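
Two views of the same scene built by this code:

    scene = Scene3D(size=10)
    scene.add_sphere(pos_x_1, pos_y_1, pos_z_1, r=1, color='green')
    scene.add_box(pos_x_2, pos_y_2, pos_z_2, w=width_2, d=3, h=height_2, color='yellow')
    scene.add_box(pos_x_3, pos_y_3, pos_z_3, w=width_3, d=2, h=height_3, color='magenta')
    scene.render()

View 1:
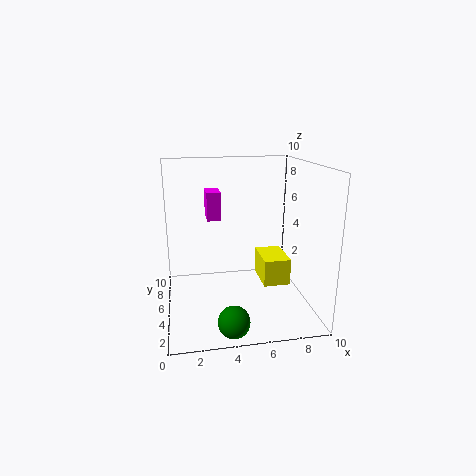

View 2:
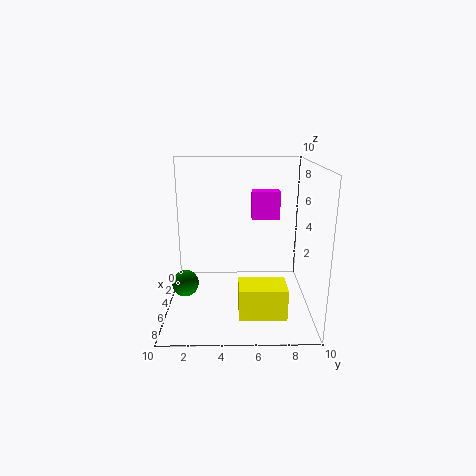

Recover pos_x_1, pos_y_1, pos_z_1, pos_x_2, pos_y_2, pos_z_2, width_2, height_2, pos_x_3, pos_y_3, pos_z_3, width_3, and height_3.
pos_x_1 = 4; pos_y_1 = 1; pos_z_1 = 1; pos_x_2 = 7; pos_y_2 = 5; pos_z_2 = 1; width_2 = 2; height_2 = 2; pos_x_3 = 3; pos_y_3 = 6; pos_z_3 = 6; width_3 = 1; height_3 = 2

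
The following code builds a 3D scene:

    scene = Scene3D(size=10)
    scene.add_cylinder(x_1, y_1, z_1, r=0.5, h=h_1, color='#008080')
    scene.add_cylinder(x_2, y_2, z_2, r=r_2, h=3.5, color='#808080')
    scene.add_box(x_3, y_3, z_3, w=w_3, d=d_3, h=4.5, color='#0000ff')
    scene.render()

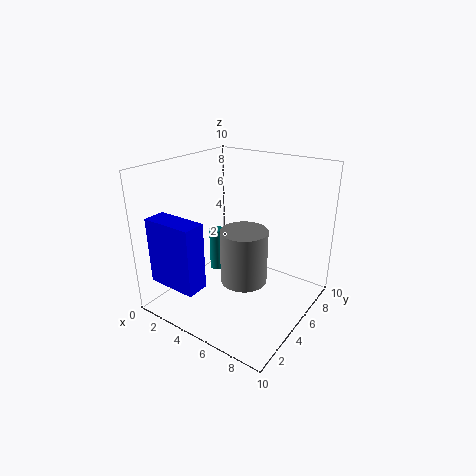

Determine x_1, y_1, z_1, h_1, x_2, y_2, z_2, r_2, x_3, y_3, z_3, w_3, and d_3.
x_1 = 3.5
y_1 = 4.5
z_1 = 2.5
h_1 = 3
x_2 = 6.5
y_2 = 3.5
z_2 = 3
r_2 = 1.5
x_3 = 1
y_3 = 0.5
z_3 = 2.5
w_3 = 3.5
d_3 = 1.5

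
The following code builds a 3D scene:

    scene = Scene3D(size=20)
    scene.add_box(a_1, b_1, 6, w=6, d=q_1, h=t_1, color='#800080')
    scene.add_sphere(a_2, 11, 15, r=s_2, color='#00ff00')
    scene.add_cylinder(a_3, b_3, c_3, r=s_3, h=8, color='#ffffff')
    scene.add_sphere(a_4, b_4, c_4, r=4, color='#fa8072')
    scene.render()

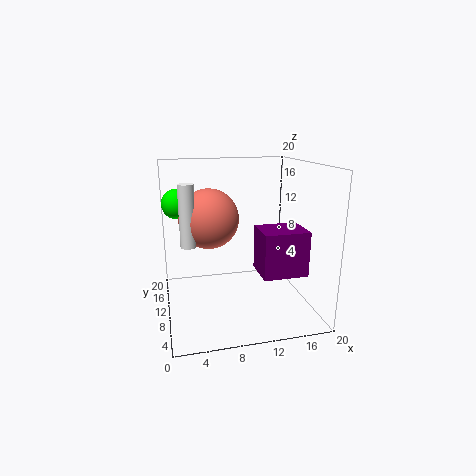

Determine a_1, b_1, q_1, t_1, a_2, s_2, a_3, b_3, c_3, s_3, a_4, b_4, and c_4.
a_1 = 12; b_1 = 4; q_1 = 5; t_1 = 6; a_2 = 2; s_2 = 2; a_3 = 3; b_3 = 8; c_3 = 10; s_3 = 1; a_4 = 6; b_4 = 10; c_4 = 13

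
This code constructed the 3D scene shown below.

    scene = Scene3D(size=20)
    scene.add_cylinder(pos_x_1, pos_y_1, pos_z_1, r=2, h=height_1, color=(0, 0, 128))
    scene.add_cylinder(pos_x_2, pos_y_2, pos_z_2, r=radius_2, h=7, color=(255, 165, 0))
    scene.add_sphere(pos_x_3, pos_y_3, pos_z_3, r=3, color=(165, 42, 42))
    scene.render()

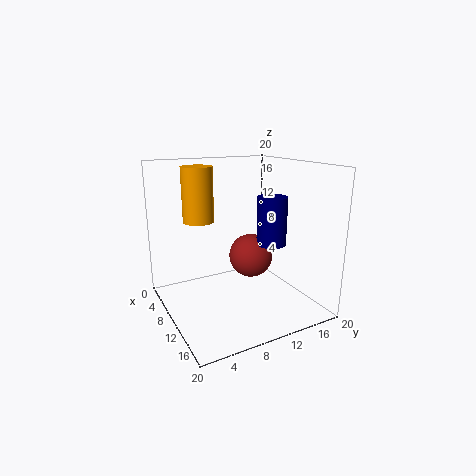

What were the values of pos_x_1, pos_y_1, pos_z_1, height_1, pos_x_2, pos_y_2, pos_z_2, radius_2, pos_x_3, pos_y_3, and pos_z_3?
pos_x_1 = 13
pos_y_1 = 13.5
pos_z_1 = 9.5
height_1 = 6.5
pos_x_2 = 9.5
pos_y_2 = 4.5
pos_z_2 = 13
radius_2 = 2
pos_x_3 = 11
pos_y_3 = 11.5
pos_z_3 = 7.5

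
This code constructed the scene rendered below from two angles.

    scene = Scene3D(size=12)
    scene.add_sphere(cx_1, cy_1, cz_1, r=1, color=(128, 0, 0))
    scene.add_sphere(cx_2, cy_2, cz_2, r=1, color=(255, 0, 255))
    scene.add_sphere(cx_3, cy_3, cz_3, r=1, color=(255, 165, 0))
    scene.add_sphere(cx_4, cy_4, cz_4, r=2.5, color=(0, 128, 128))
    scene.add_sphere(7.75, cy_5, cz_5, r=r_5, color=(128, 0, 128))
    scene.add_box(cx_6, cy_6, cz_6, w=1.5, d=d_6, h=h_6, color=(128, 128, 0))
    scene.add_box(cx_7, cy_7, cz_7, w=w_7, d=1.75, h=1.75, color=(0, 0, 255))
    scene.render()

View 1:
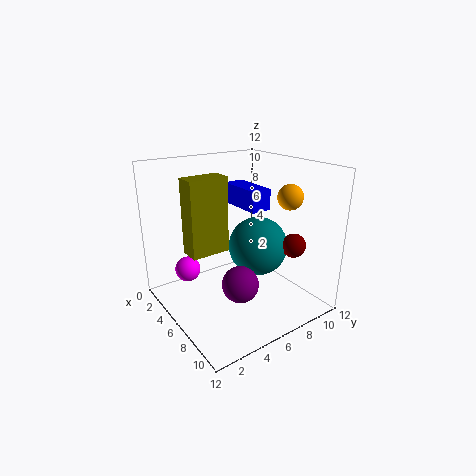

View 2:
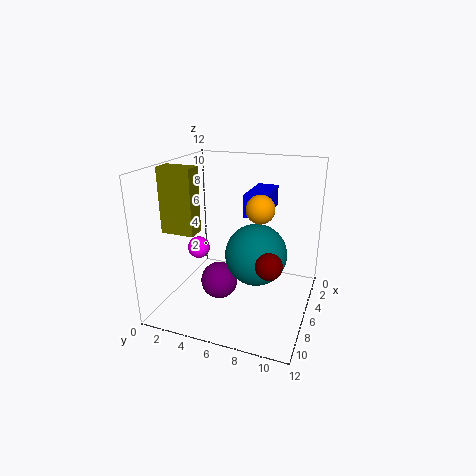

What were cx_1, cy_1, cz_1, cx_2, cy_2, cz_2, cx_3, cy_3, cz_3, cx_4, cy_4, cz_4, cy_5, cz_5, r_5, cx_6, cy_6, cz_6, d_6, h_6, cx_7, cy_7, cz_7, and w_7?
cx_1 = 9
cy_1 = 9.5
cz_1 = 5.5
cx_2 = 5
cy_2 = 1.75
cz_2 = 4
cx_3 = 9
cy_3 = 8.75
cz_3 = 9.75
cx_4 = 6.5
cy_4 = 7.75
cz_4 = 5
cy_5 = 5
cz_5 = 2.75
r_5 = 1.5
cx_6 = 7.25
cy_6 = 0.5
cz_6 = 6.75
d_6 = 2.75
h_6 = 5.25
cx_7 = 3
cy_7 = 6.75
cz_7 = 8.25
w_7 = 4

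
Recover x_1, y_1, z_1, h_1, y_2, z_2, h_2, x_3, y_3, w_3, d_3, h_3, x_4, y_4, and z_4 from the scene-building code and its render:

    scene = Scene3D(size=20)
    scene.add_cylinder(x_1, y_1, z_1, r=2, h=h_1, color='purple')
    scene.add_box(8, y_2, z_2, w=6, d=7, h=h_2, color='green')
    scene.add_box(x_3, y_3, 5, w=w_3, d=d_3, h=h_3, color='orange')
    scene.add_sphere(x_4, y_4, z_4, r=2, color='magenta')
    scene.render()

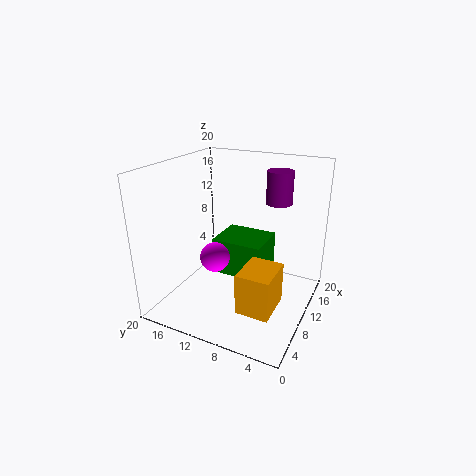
x_1 = 18
y_1 = 7
z_1 = 13
h_1 = 5
y_2 = 6
z_2 = 5
h_2 = 5
x_3 = 1
y_3 = 2
w_3 = 5
d_3 = 4
h_3 = 5
x_4 = 7
y_4 = 12
z_4 = 8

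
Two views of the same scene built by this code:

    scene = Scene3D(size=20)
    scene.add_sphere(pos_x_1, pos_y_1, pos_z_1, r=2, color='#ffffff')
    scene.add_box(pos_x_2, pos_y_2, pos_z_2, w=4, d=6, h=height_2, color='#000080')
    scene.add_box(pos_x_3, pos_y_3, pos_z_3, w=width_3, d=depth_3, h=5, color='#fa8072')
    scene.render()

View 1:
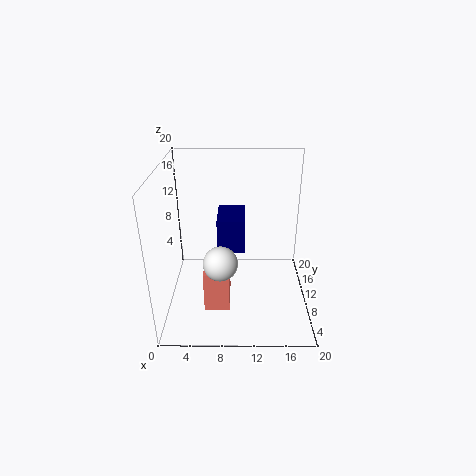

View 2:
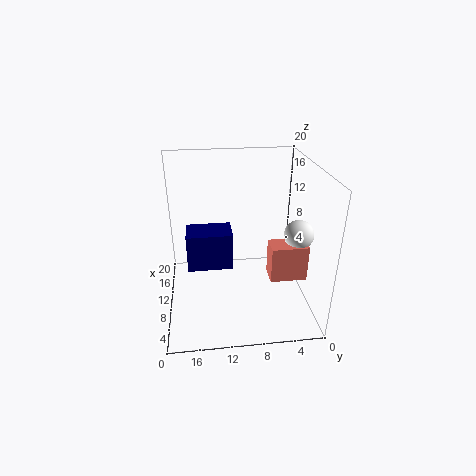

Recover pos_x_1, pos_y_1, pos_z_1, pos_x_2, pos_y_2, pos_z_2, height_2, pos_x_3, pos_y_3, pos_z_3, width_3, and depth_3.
pos_x_1 = 8; pos_y_1 = 2; pos_z_1 = 11; pos_x_2 = 7; pos_y_2 = 11; pos_z_2 = 7; height_2 = 5; pos_x_3 = 6; pos_y_3 = 1; pos_z_3 = 5; width_3 = 3; depth_3 = 5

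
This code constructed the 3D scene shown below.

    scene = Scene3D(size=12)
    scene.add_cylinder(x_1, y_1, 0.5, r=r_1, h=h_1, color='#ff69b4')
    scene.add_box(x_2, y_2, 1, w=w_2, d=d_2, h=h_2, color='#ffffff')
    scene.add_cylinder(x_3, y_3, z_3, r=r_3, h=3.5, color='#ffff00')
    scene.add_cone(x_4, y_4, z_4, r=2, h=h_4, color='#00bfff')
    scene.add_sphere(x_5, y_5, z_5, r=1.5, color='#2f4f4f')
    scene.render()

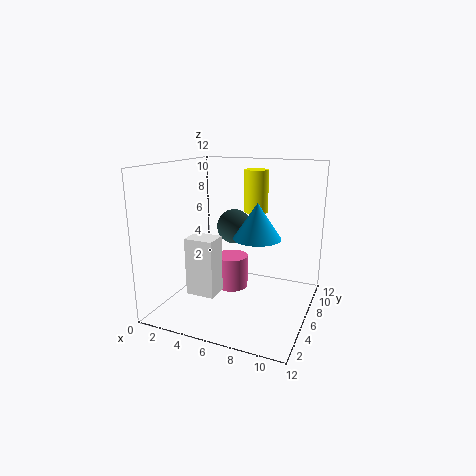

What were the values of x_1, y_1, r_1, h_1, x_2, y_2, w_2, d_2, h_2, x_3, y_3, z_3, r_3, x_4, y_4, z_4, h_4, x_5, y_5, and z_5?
x_1 = 4.5, y_1 = 8, r_1 = 1.5, h_1 = 3, x_2 = 2, y_2 = 4, w_2 = 2.5, d_2 = 2, h_2 = 5, x_3 = 7, y_3 = 7.5, z_3 = 8, r_3 = 1, x_4 = 7.5, y_4 = 6.5, z_4 = 6, h_4 = 3, x_5 = 5, y_5 = 7.5, z_5 = 6.5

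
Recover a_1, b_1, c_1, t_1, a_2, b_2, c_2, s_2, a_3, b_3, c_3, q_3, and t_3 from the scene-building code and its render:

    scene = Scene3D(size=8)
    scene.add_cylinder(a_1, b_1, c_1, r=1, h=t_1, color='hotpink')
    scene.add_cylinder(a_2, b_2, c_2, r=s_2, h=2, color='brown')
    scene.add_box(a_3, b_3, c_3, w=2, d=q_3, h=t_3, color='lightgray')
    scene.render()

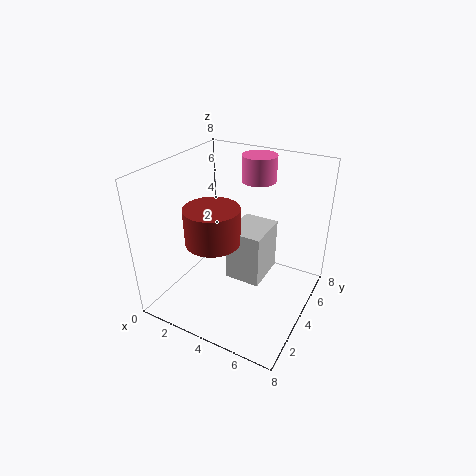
a_1 = 4, b_1 = 6.5, c_1 = 6.5, t_1 = 1.5, a_2 = 3, b_2 = 3, c_2 = 4, s_2 = 1.5, a_3 = 3.5, b_3 = 3.5, c_3 = 1.5, q_3 = 2.5, t_3 = 3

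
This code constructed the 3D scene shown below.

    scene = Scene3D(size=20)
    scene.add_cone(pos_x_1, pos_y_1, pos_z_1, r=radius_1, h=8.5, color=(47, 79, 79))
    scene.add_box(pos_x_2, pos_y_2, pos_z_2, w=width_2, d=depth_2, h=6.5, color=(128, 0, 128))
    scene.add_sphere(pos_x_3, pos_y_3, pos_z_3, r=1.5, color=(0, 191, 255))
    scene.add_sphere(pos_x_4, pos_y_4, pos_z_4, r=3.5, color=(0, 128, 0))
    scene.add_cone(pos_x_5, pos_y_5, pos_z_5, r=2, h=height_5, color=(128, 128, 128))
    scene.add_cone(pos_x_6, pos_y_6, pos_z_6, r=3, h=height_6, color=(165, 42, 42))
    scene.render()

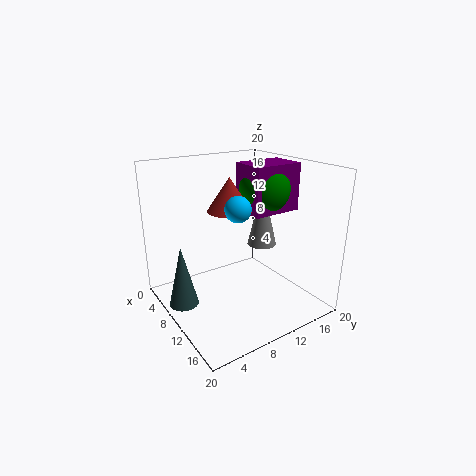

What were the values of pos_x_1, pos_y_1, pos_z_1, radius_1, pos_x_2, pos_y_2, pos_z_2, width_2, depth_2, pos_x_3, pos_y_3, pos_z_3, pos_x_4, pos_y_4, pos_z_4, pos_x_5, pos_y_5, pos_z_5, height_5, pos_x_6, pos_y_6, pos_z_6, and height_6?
pos_x_1 = 8.5; pos_y_1 = 2; pos_z_1 = 1.5; radius_1 = 2; pos_x_2 = 8; pos_y_2 = 11; pos_z_2 = 13.5; width_2 = 5; depth_2 = 7; pos_x_3 = 16; pos_y_3 = 6; pos_z_3 = 16.5; pos_x_4 = 10.5; pos_y_4 = 14; pos_z_4 = 16.5; pos_x_5 = 11.5; pos_y_5 = 13; pos_z_5 = 9; height_5 = 8.5; pos_x_6 = 9.5; pos_y_6 = 9; pos_z_6 = 14; height_6 = 4.5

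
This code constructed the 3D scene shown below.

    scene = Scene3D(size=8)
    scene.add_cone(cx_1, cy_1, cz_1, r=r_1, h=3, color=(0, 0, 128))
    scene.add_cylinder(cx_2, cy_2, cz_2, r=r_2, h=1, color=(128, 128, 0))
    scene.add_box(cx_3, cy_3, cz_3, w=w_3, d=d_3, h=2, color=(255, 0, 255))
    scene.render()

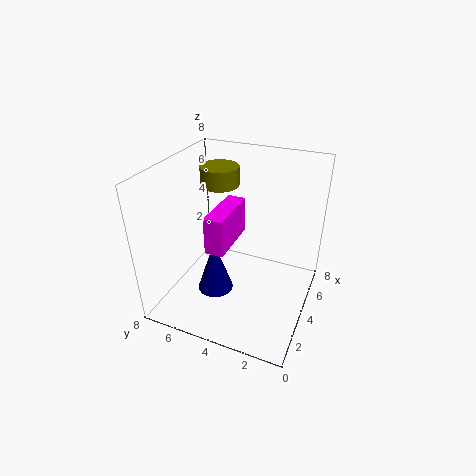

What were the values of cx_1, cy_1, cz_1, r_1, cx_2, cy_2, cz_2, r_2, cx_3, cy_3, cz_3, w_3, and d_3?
cx_1 = 3, cy_1 = 5, cz_1 = 1, r_1 = 1, cx_2 = 4, cy_2 = 5, cz_2 = 7, r_2 = 1, cx_3 = 2, cy_3 = 4, cz_3 = 4, w_3 = 3, d_3 = 1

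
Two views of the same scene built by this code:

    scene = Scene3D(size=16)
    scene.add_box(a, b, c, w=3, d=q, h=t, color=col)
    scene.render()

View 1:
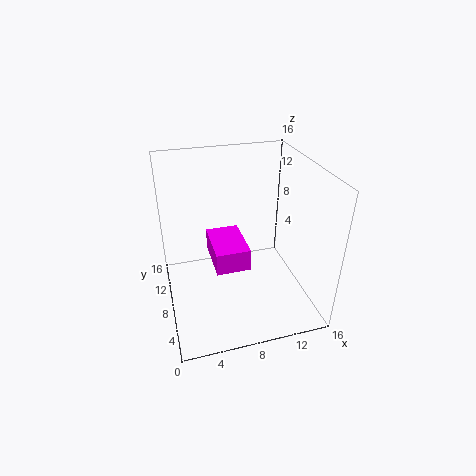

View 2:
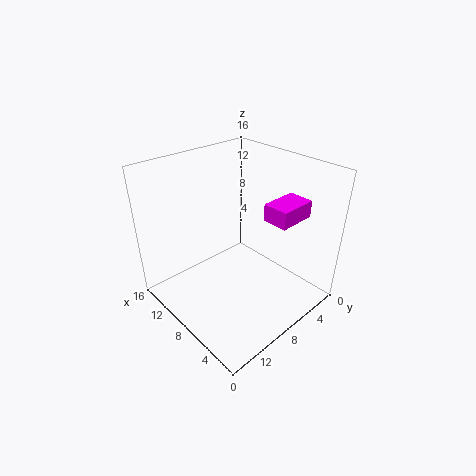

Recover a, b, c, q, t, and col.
a = 4, b = 0.5, c = 9.5, q = 4.5, t = 2, col = 'magenta'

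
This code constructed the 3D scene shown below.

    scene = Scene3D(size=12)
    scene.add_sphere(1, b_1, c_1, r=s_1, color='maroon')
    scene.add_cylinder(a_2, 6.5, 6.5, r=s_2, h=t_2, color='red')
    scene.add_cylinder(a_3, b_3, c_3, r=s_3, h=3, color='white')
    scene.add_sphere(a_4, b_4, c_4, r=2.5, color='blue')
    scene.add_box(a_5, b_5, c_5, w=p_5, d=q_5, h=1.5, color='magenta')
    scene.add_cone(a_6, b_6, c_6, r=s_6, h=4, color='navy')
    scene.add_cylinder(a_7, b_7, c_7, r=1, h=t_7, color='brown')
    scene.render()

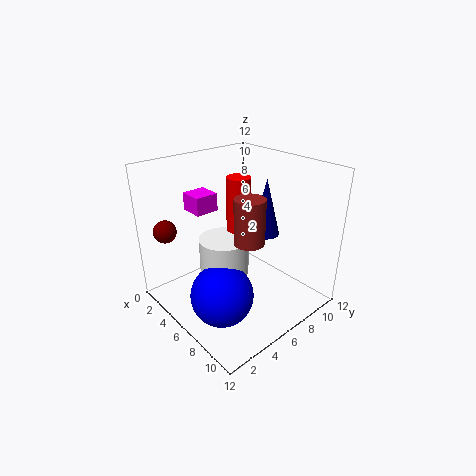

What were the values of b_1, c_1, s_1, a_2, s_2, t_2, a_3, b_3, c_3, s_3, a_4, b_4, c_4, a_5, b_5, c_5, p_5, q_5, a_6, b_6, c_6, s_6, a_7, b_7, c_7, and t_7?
b_1 = 2
c_1 = 6
s_1 = 1
a_2 = 5.5
s_2 = 1
t_2 = 4.5
a_3 = 6
b_3 = 4.5
c_3 = 3.5
s_3 = 2
a_4 = 7.5
b_4 = 3
c_4 = 2.5
a_5 = 2
b_5 = 3.5
c_5 = 8
p_5 = 2
q_5 = 2
a_6 = 9.5
b_6 = 5.5
c_6 = 8
s_6 = 1
a_7 = 10.5
b_7 = 3
c_7 = 8.5
t_7 = 3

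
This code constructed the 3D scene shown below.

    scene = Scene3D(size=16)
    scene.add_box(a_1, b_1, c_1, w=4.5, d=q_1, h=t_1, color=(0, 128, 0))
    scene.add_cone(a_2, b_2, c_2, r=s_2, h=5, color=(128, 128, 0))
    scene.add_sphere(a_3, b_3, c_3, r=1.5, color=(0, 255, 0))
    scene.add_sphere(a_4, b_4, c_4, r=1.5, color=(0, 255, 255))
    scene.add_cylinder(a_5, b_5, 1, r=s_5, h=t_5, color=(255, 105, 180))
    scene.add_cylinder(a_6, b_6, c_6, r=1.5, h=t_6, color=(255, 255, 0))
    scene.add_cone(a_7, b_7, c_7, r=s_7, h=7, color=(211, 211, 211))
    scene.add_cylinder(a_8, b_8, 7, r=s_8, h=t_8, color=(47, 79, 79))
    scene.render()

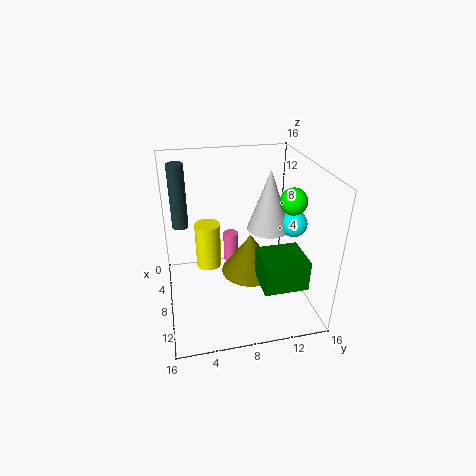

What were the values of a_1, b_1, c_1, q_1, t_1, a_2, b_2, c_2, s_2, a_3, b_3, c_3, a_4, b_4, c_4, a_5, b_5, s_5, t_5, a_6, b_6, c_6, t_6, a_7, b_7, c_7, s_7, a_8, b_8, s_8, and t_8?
a_1 = 8; b_1 = 10; c_1 = 3; q_1 = 5; t_1 = 3.5; a_2 = 6; b_2 = 10; c_2 = 2; s_2 = 3.5; a_3 = 8.5; b_3 = 14; c_3 = 12; a_4 = 8; b_4 = 14.5; c_4 = 9; a_5 = 1.5; b_5 = 8.5; s_5 = 1; t_5 = 4; a_6 = 5; b_6 = 5; c_6 = 3; t_6 = 5.5; a_7 = 6.5; b_7 = 12; c_7 = 8; s_7 = 2.5; a_8 = 2; b_8 = 2; s_8 = 1; t_8 = 8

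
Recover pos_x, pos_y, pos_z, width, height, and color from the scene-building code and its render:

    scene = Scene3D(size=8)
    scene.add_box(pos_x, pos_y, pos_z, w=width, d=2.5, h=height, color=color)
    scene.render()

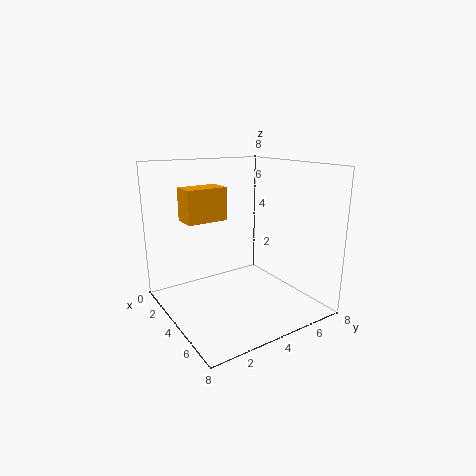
pos_x = 0.5, pos_y = 2, pos_z = 4.5, width = 1.5, height = 2, color = 'orange'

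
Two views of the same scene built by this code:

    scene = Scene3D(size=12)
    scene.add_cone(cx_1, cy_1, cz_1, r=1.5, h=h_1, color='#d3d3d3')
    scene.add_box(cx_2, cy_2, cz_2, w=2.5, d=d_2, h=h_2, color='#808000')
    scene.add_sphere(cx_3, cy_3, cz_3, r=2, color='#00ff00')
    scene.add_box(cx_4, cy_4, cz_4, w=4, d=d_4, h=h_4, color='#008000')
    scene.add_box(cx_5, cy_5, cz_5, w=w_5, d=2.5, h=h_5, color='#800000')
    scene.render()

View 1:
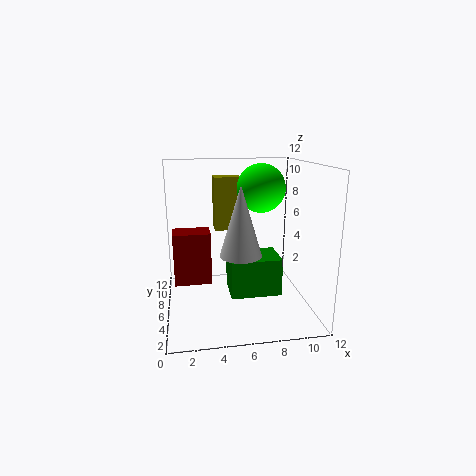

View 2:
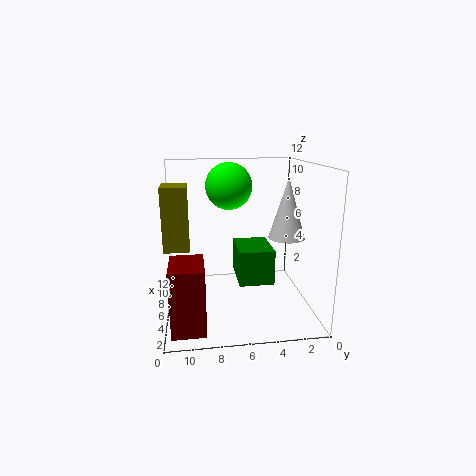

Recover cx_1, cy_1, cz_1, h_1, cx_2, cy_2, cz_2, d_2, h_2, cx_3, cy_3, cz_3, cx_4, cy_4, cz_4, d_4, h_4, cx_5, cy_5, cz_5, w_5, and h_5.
cx_1 = 5.5; cy_1 = 2; cz_1 = 6; h_1 = 5; cx_2 = 4.5; cy_2 = 10; cz_2 = 5.5; d_2 = 2; h_2 = 5; cx_3 = 8; cy_3 = 6.5; cz_3 = 10; cx_4 = 5; cy_4 = 3; cz_4 = 2; d_4 = 3; h_4 = 3; cx_5 = 0.5; cy_5 = 9; cz_5 = 0.5; w_5 = 3.5; h_5 = 5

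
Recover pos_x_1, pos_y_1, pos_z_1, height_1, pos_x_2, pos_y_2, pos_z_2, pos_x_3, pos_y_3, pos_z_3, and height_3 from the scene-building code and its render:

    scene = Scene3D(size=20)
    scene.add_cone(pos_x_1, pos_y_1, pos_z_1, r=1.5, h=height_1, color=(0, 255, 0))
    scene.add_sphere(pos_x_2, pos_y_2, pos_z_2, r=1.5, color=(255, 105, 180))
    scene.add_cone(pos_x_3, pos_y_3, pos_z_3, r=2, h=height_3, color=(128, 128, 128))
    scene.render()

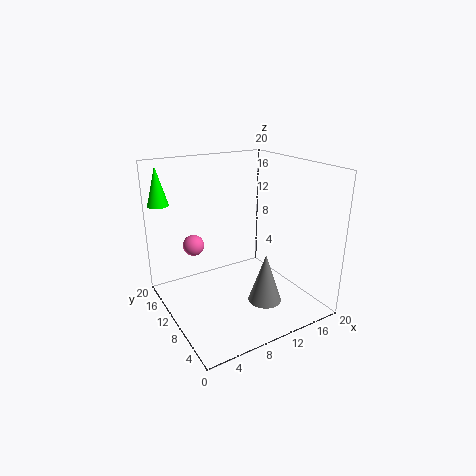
pos_x_1 = 1.5; pos_y_1 = 17.5; pos_z_1 = 14; height_1 = 5.5; pos_x_2 = 5; pos_y_2 = 14; pos_z_2 = 8.5; pos_x_3 = 9; pos_y_3 = 2; pos_z_3 = 5; height_3 = 6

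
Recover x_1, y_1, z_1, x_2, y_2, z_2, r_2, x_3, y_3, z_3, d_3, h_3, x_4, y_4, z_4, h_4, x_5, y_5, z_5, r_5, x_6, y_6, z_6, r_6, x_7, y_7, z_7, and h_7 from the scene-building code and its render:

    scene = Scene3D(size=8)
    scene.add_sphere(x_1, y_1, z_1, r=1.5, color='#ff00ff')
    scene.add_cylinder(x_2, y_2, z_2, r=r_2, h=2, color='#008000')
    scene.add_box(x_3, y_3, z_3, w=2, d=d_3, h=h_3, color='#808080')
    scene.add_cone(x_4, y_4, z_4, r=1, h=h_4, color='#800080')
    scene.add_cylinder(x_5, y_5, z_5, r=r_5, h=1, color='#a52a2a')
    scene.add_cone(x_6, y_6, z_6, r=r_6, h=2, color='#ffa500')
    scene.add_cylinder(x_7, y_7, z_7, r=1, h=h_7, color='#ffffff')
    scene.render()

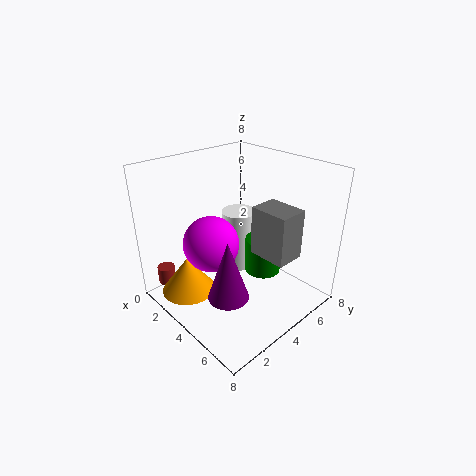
x_1 = 3.5, y_1 = 2.5, z_1 = 4, x_2 = 5, y_2 = 5, z_2 = 2, r_2 = 1, x_3 = 5.5, y_3 = 3.5, z_3 = 4, d_3 = 1.5, h_3 = 2.5, x_4 = 6, y_4 = 1.5, z_4 = 2.5, h_4 = 3, x_5 = 1, y_5 = 1, z_5 = 1, r_5 = 0.5, x_6 = 2.5, y_6 = 1.5, z_6 = 1, r_6 = 1.5, x_7 = 3, y_7 = 5, z_7 = 1.5, h_7 = 3.5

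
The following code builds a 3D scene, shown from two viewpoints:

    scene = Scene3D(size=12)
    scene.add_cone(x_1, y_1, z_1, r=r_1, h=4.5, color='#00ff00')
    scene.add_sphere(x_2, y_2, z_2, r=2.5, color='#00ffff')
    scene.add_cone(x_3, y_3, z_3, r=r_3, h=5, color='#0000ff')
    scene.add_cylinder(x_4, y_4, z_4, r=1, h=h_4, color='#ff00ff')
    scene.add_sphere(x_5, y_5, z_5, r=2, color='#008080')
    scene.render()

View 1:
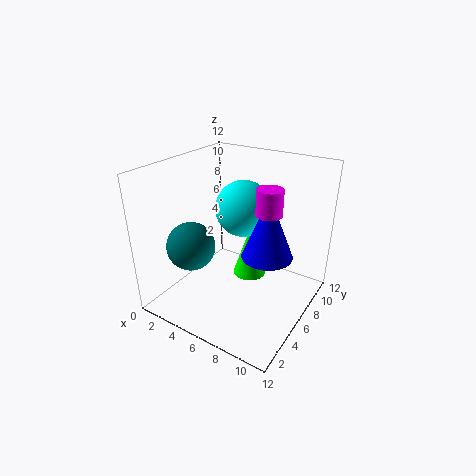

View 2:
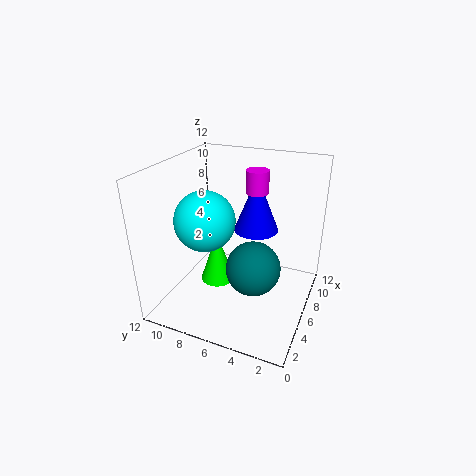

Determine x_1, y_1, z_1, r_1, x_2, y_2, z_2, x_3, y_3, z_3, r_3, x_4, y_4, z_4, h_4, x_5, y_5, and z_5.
x_1 = 6; y_1 = 8; z_1 = 1.5; r_1 = 1.5; x_2 = 5; y_2 = 8.5; z_2 = 7.5; x_3 = 9; y_3 = 5.5; z_3 = 5.5; r_3 = 2; x_4 = 9; y_4 = 5.5; z_4 = 9; h_4 = 2; x_5 = 3; y_5 = 3.5; z_5 = 5.5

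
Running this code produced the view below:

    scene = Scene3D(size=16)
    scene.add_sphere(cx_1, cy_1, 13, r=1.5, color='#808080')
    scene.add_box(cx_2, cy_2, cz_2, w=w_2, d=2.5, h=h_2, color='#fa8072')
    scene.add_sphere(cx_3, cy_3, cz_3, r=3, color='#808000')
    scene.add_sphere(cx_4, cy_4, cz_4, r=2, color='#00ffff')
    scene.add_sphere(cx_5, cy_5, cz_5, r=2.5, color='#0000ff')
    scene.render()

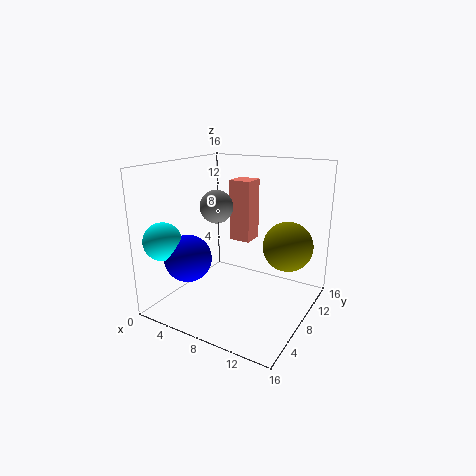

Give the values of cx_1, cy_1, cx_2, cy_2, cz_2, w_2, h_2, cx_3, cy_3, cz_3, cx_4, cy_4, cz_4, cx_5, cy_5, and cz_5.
cx_1 = 9, cy_1 = 2.5, cx_2 = 6, cy_2 = 9.5, cz_2 = 7, w_2 = 2.5, h_2 = 7, cx_3 = 12, cy_3 = 13, cz_3 = 6, cx_4 = 2.5, cy_4 = 2, cz_4 = 8.5, cx_5 = 4.5, cy_5 = 3.5, cz_5 = 6.5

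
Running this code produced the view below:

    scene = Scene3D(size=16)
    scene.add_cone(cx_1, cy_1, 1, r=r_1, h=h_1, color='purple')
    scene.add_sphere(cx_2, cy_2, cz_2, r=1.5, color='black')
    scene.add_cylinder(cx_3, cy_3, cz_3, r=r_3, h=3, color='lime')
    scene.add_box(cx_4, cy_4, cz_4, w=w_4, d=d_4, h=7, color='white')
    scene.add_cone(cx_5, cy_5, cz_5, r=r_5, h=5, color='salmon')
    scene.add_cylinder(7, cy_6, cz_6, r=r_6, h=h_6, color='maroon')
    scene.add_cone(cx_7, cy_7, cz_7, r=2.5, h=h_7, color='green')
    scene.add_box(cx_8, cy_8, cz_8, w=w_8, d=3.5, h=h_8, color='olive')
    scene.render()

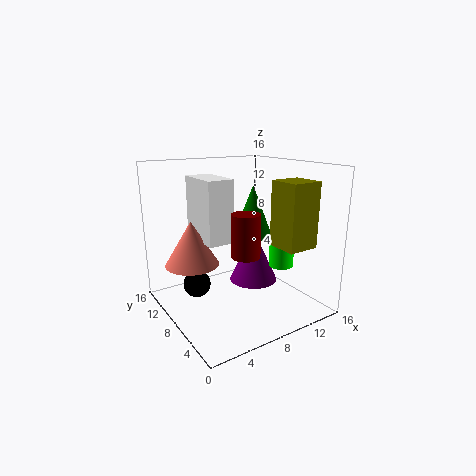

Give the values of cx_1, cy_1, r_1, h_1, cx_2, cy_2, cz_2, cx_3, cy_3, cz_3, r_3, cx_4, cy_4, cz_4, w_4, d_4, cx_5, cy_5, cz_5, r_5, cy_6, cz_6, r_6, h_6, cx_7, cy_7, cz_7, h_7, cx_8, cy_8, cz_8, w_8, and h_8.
cx_1 = 12, cy_1 = 10.5, r_1 = 3, h_1 = 6.5, cx_2 = 3.5, cy_2 = 9.5, cz_2 = 3, cx_3 = 14, cy_3 = 7.5, cz_3 = 3.5, r_3 = 1.5, cx_4 = 4.5, cy_4 = 8, cz_4 = 7.5, w_4 = 3, d_4 = 5.5, cx_5 = 3.5, cy_5 = 10.5, cz_5 = 5, r_5 = 3, cy_6 = 5, cz_6 = 7, r_6 = 1.5, h_6 = 4.5, cx_7 = 12.5, cy_7 = 11.5, cz_7 = 6.5, h_7 = 6.5, cx_8 = 10.5, cy_8 = 2, cz_8 = 7.5, w_8 = 3.5, h_8 = 7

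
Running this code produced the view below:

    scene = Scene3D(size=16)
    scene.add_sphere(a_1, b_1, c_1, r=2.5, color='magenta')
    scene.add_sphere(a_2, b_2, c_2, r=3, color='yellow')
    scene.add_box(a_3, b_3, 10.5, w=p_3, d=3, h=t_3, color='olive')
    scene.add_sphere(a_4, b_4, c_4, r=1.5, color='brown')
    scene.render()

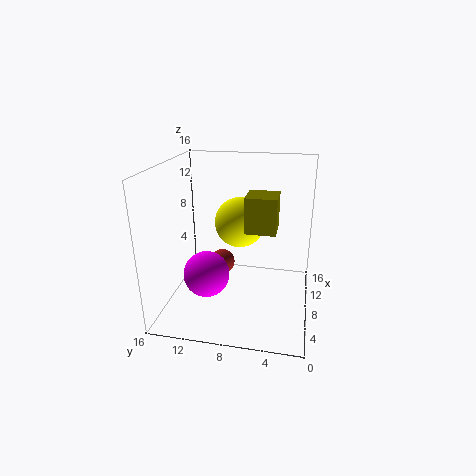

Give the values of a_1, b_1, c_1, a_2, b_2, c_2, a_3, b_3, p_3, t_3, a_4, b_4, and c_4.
a_1 = 5.5; b_1 = 11; c_1 = 4.5; a_2 = 11.5; b_2 = 8.5; c_2 = 8.5; a_3 = 3.5; b_3 = 3.5; p_3 = 3; t_3 = 3.5; a_4 = 10.5; b_4 = 10.5; c_4 = 3.5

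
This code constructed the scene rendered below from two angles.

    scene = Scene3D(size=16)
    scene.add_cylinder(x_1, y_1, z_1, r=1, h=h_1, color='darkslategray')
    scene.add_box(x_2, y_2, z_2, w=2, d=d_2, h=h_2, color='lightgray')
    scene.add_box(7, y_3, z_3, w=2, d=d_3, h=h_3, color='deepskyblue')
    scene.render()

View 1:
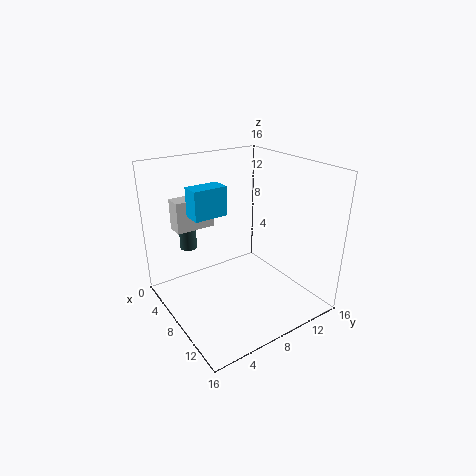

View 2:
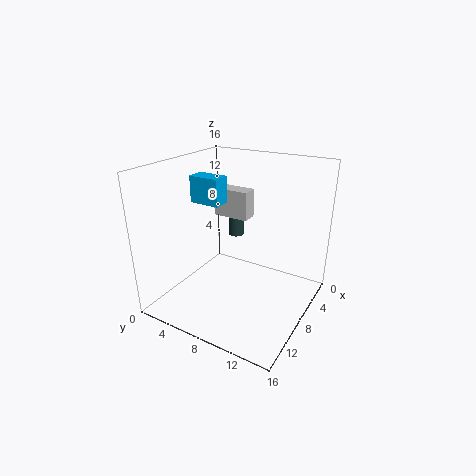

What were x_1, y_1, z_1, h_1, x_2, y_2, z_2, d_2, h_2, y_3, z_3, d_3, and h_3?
x_1 = 2.5, y_1 = 4.5, z_1 = 5.5, h_1 = 3.5, x_2 = 2.5, y_2 = 2.5, z_2 = 8.5, d_2 = 4.5, h_2 = 3.5, y_3 = 2.5, z_3 = 11.5, d_3 = 3.5, h_3 = 3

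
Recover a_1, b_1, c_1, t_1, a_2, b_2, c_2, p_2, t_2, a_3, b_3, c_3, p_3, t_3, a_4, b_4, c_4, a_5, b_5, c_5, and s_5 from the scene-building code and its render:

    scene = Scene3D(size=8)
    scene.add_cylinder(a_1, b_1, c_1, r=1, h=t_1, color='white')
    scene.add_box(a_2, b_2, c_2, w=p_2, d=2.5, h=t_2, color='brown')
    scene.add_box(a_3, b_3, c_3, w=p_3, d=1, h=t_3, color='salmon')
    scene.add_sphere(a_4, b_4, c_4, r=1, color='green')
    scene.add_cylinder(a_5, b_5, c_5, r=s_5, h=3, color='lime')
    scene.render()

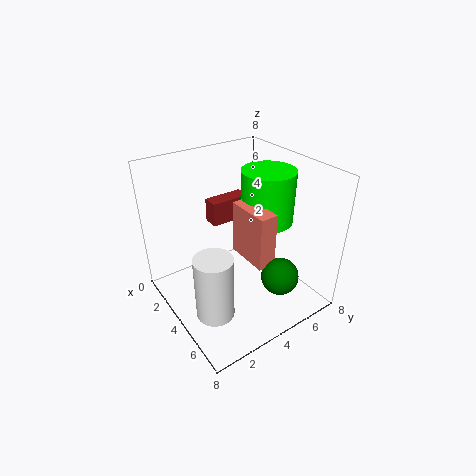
a_1 = 5.5, b_1 = 1.5, c_1 = 1, t_1 = 3.5, a_2 = 0.5, b_2 = 4, c_2 = 3.5, p_2 = 1, t_2 = 1.5, a_3 = 3.5, b_3 = 4, c_3 = 3, p_3 = 2.5, t_3 = 3, a_4 = 6.5, b_4 = 5, c_4 = 2.5, a_5 = 4, b_5 = 6, c_5 = 4.5, s_5 = 1.5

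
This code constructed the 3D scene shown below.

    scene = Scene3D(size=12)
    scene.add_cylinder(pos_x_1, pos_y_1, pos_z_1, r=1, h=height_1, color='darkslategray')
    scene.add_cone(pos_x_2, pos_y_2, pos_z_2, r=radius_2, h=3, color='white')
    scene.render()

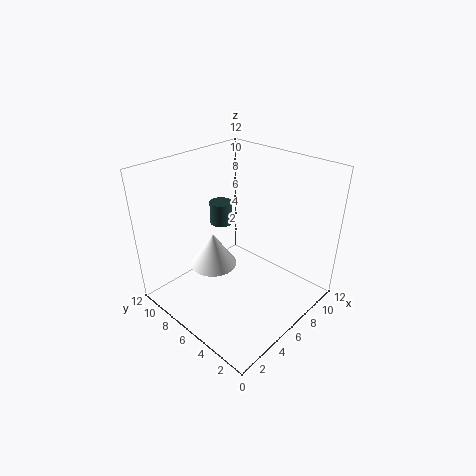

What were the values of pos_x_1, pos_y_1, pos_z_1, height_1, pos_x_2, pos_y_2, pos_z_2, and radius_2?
pos_x_1 = 7; pos_y_1 = 9; pos_z_1 = 6; height_1 = 2; pos_x_2 = 5; pos_y_2 = 8; pos_z_2 = 3; radius_2 = 2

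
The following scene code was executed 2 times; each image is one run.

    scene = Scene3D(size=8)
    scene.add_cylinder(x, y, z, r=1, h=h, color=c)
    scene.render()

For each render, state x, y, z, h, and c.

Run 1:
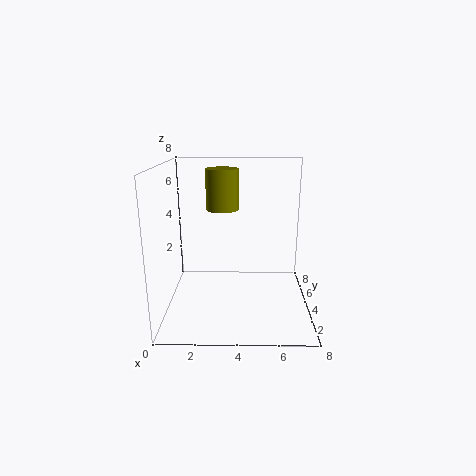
x = 3; y = 6.5; z = 5; h = 2.5; c = 'olive'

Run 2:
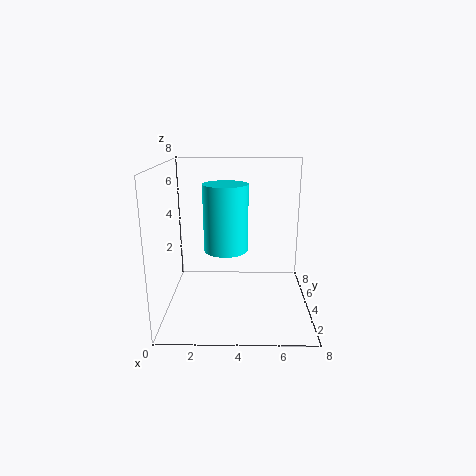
x = 3.5; y = 1; z = 4.5; h = 3; c = 'cyan'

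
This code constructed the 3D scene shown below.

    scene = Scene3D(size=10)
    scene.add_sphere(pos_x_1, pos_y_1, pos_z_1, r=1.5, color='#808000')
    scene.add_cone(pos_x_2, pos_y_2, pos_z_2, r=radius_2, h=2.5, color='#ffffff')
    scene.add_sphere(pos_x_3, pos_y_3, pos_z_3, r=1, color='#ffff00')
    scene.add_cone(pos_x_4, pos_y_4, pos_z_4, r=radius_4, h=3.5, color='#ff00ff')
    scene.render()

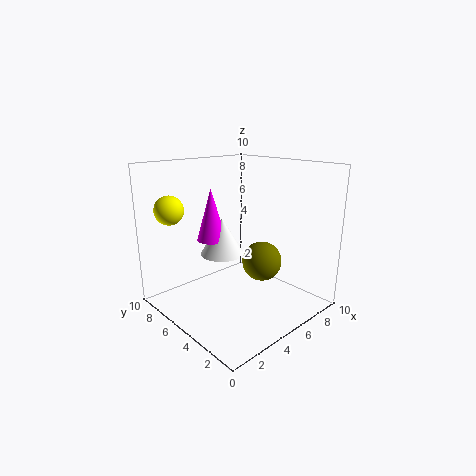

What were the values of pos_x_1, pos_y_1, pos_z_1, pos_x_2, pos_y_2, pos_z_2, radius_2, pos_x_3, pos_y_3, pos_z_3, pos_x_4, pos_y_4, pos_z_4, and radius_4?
pos_x_1 = 7.5
pos_y_1 = 5
pos_z_1 = 2.5
pos_x_2 = 4
pos_y_2 = 5.5
pos_z_2 = 4
radius_2 = 1.5
pos_x_3 = 1.5
pos_y_3 = 8
pos_z_3 = 7
pos_x_4 = 3.5
pos_y_4 = 6
pos_z_4 = 5
radius_4 = 1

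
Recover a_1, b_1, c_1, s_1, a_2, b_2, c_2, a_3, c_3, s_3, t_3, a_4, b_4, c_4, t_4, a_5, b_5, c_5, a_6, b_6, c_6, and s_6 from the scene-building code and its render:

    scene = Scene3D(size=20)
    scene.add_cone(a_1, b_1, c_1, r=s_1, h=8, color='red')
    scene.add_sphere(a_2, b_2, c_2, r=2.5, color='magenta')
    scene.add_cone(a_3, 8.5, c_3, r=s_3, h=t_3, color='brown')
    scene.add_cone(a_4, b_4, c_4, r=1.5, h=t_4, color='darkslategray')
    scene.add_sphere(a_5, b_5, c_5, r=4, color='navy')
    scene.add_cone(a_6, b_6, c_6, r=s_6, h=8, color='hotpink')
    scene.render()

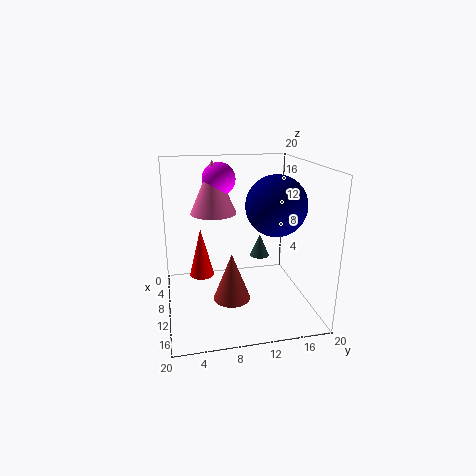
a_1 = 2.5, b_1 = 5.5, c_1 = 1, s_1 = 2, a_2 = 3.5, b_2 = 8.5, c_2 = 17, a_3 = 13, c_3 = 2.5, s_3 = 2.5, t_3 = 6.5, a_4 = 5.5, b_4 = 14.5, c_4 = 5, t_4 = 3.5, a_5 = 12.5, b_5 = 14.5, c_5 = 15, a_6 = 4, b_6 = 7.5, c_6 = 12, s_6 = 3.5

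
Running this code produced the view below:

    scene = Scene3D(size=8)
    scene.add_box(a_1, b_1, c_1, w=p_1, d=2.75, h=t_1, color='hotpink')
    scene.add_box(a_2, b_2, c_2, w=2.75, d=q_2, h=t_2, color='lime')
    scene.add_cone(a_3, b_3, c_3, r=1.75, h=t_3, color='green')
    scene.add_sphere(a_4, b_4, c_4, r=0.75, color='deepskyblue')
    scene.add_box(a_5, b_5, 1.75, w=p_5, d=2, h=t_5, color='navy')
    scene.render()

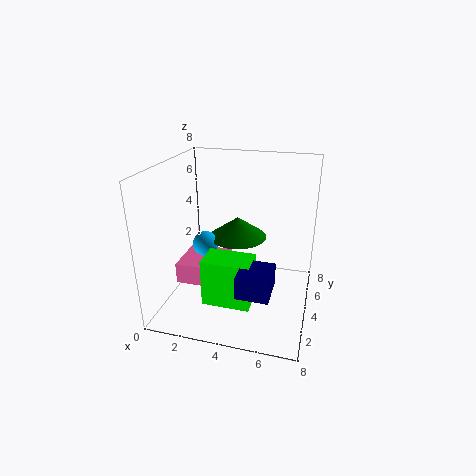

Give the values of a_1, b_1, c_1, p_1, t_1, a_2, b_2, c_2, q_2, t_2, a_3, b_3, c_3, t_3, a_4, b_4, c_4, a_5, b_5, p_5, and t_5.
a_1 = 0.25, b_1 = 3.5, c_1 = 0.75, p_1 = 2.75, t_1 = 1.25, a_2 = 2.25, b_2 = 2.5, c_2 = 0.25, q_2 = 1.75, t_2 = 2.75, a_3 = 3.5, b_3 = 5.75, c_3 = 3.25, t_3 = 1.25, a_4 = 1.75, b_4 = 4.75, c_4 = 3, a_5 = 4.5, b_5 = 1.5, p_5 = 1.75, t_5 = 1.25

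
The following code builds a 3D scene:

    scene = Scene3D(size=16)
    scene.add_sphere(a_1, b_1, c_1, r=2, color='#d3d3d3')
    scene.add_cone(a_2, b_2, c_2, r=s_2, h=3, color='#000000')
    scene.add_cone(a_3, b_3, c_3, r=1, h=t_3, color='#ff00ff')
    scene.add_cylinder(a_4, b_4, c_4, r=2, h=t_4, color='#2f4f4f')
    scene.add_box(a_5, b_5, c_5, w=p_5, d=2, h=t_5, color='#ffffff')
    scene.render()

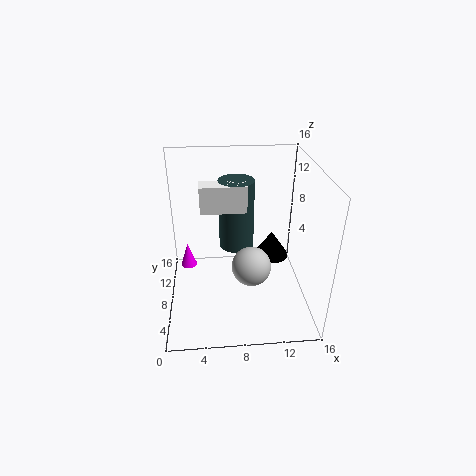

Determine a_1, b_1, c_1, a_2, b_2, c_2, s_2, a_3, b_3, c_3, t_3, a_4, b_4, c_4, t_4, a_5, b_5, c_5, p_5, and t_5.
a_1 = 9; b_1 = 4; c_1 = 7; a_2 = 12; b_2 = 9; c_2 = 5; s_2 = 2; a_3 = 2; b_3 = 12; c_3 = 2; t_3 = 3; a_4 = 8; b_4 = 10; c_4 = 6; t_4 = 8; a_5 = 4; b_5 = 8; c_5 = 11; p_5 = 5; t_5 = 3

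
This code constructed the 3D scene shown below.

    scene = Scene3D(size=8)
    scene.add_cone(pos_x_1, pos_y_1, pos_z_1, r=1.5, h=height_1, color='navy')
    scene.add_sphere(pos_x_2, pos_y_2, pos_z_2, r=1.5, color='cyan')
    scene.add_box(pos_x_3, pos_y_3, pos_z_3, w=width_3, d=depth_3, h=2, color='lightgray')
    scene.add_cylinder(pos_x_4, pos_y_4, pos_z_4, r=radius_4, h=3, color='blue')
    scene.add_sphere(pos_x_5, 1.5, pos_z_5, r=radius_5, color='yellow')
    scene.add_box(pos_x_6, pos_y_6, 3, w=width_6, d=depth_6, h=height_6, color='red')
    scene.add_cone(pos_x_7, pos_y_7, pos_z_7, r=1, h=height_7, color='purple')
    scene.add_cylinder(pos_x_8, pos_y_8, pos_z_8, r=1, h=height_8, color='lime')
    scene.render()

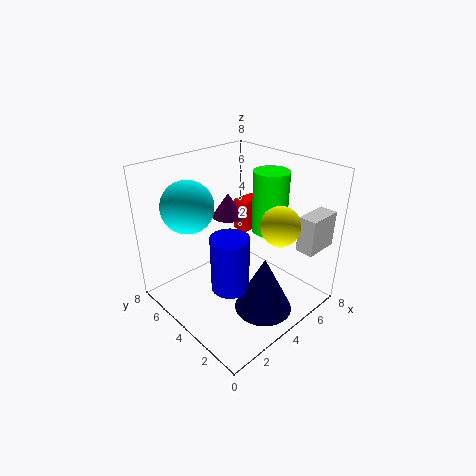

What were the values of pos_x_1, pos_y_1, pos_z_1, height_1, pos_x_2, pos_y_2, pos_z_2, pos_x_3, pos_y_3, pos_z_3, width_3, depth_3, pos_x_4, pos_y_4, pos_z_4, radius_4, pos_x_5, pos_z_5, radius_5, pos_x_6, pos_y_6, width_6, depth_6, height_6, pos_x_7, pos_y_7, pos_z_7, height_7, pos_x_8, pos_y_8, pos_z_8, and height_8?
pos_x_1 = 3.5
pos_y_1 = 1.5
pos_z_1 = 1
height_1 = 3
pos_x_2 = 2.5
pos_y_2 = 6.5
pos_z_2 = 5.5
pos_x_3 = 6
pos_y_3 = 0.5
pos_z_3 = 3.5
width_3 = 2
depth_3 = 1
pos_x_4 = 2.5
pos_y_4 = 3
pos_z_4 = 2
radius_4 = 1
pos_x_5 = 4.5
pos_z_5 = 5.5
radius_5 = 1
pos_x_6 = 6
pos_y_6 = 5.5
width_6 = 1.5
depth_6 = 1
height_6 = 2
pos_x_7 = 5.5
pos_y_7 = 6.5
pos_z_7 = 4
height_7 = 1.5
pos_x_8 = 6
pos_y_8 = 3.5
pos_z_8 = 4
height_8 = 3.5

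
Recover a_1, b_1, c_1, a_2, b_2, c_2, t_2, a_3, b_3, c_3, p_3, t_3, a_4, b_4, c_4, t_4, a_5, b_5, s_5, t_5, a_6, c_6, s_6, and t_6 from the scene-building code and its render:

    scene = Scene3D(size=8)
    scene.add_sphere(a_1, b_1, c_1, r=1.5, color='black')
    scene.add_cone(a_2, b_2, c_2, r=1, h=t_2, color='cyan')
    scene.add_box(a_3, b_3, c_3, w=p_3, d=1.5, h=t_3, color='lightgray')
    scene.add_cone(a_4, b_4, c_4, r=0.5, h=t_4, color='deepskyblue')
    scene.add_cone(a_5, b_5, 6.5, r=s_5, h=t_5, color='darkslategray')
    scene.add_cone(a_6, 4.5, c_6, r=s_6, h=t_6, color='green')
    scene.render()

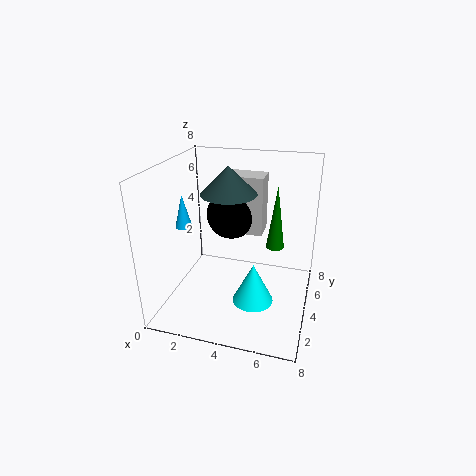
a_1 = 3
b_1 = 6
c_1 = 4.5
a_2 = 5.5
b_2 = 1.5
c_2 = 2
t_2 = 2
a_3 = 2.5
b_3 = 5.5
c_3 = 3.5
p_3 = 2.5
t_3 = 3.5
a_4 = 0.5
b_4 = 4.5
c_4 = 4
t_4 = 2
a_5 = 3.5
b_5 = 4
s_5 = 1.5
t_5 = 1.5
a_6 = 6
c_6 = 3.5
s_6 = 0.5
t_6 = 3.5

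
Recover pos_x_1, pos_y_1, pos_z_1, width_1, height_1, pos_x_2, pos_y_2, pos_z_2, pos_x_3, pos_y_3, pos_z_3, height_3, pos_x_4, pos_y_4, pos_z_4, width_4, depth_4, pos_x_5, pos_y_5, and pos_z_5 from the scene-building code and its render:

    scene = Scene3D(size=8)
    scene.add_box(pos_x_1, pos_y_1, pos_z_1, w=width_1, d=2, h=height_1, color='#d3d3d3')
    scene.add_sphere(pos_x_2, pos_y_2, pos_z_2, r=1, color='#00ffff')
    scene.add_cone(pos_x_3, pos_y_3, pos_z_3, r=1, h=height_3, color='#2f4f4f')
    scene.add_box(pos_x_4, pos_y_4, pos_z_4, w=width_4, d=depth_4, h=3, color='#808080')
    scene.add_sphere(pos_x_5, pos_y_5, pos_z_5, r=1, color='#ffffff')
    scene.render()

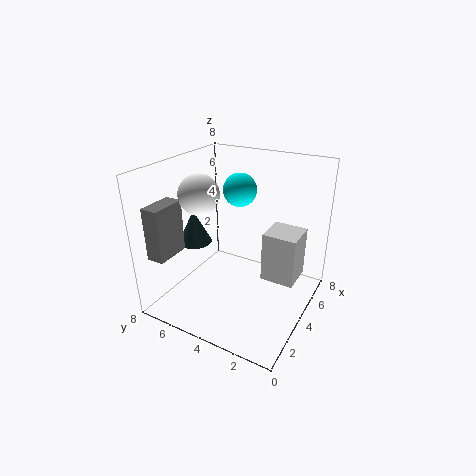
pos_x_1 = 5; pos_y_1 = 1; pos_z_1 = 1; width_1 = 2; height_1 = 3; pos_x_2 = 6; pos_y_2 = 5; pos_z_2 = 6; pos_x_3 = 4; pos_y_3 = 7; pos_z_3 = 3; height_3 = 2; pos_x_4 = 1; pos_y_4 = 7; pos_z_4 = 3; width_4 = 2; depth_4 = 1; pos_x_5 = 2; pos_y_5 = 5; pos_z_5 = 7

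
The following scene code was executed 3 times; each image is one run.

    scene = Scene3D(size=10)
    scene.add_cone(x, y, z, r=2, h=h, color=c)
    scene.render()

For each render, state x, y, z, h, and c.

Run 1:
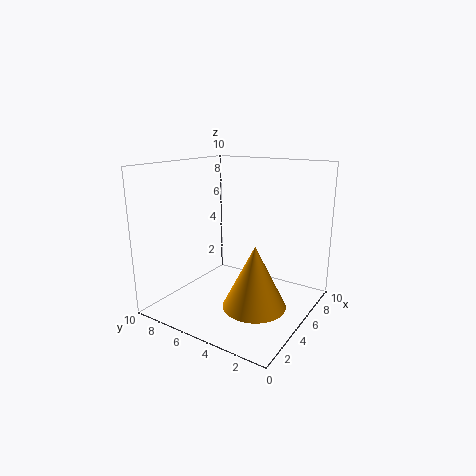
x = 3, y = 2.5, z = 1.5, h = 4, c = 'orange'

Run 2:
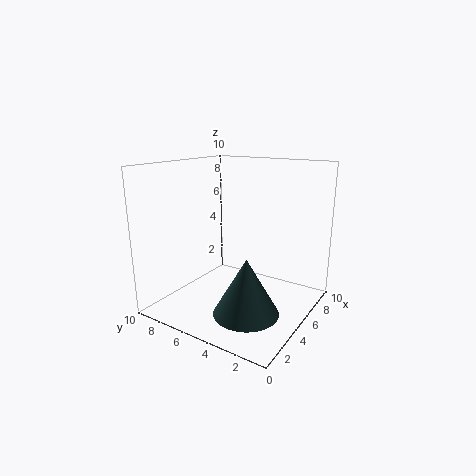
x = 2, y = 2.5, z = 1.5, h = 3.5, c = 'darkslategray'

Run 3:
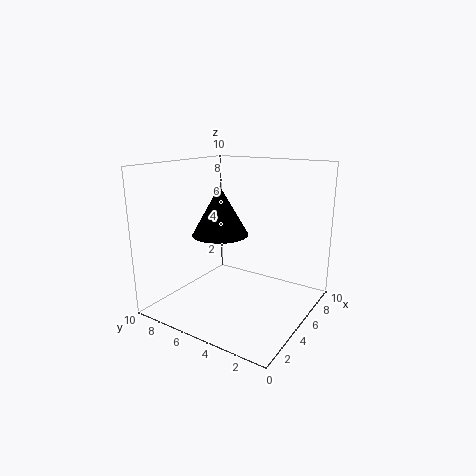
x = 5, y = 6.5, z = 5, h = 3.5, c = 'black'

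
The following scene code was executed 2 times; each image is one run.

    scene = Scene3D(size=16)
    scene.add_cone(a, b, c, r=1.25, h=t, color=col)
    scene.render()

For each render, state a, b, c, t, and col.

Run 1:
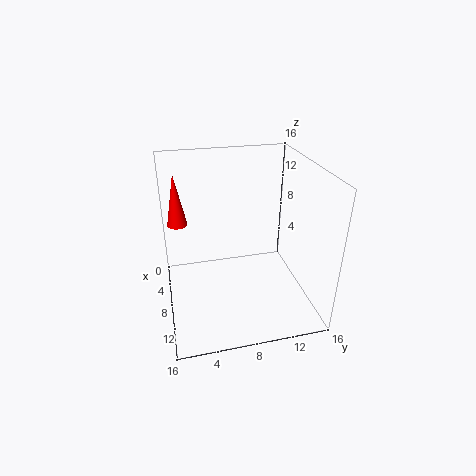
a = 1.75, b = 1.75, c = 7.25, t = 6.5, col = 'red'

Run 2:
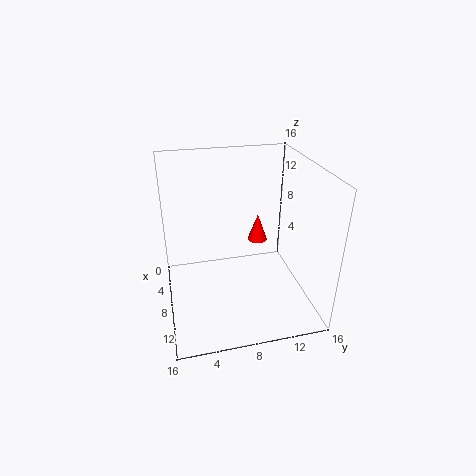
a = 3.25, b = 11.75, c = 4.75, t = 3.5, col = 'red'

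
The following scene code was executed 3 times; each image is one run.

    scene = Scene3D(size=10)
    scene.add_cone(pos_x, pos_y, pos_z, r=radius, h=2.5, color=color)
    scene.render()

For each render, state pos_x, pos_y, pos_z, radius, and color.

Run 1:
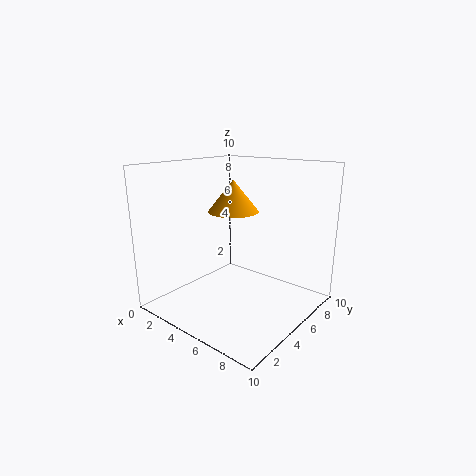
pos_x = 2.5; pos_y = 7.5; pos_z = 6; radius = 2; color = 'orange'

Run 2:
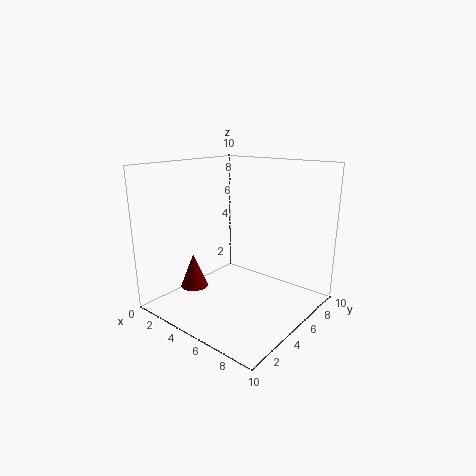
pos_x = 2; pos_y = 3.5; pos_z = 1; radius = 1; color = 'maroon'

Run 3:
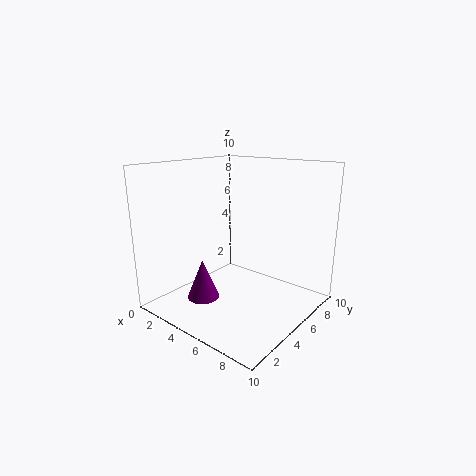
pos_x = 5; pos_y = 1.5; pos_z = 2; radius = 1; color = 'purple'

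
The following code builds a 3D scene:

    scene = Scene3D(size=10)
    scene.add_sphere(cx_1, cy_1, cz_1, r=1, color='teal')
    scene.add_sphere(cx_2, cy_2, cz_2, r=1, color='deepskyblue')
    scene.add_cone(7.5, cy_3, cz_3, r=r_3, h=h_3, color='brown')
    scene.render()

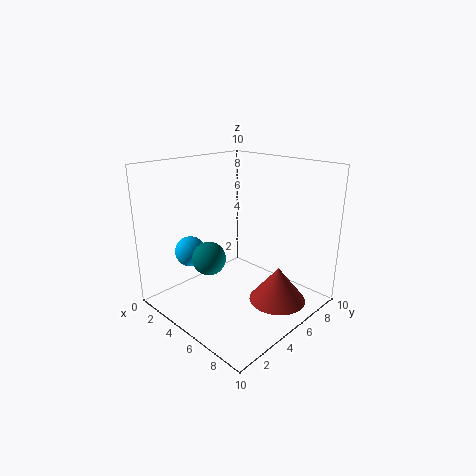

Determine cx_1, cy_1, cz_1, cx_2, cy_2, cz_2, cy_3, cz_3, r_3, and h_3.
cx_1 = 6
cy_1 = 1.5
cz_1 = 5
cx_2 = 3.5
cy_2 = 2
cz_2 = 4.5
cy_3 = 6.5
cz_3 = 0.5
r_3 = 2
h_3 = 2.5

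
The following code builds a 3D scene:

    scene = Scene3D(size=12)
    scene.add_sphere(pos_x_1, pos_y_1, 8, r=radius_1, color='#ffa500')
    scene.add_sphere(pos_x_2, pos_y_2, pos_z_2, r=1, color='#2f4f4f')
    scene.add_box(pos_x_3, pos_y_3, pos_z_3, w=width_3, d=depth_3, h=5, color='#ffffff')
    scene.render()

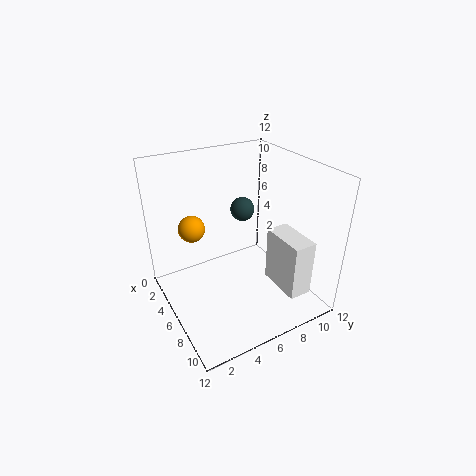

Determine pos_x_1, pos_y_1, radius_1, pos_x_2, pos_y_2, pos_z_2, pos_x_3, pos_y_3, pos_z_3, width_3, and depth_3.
pos_x_1 = 6
pos_y_1 = 2
radius_1 = 1
pos_x_2 = 5
pos_y_2 = 7
pos_z_2 = 8
pos_x_3 = 6
pos_y_3 = 9
pos_z_3 = 1
width_3 = 4
depth_3 = 2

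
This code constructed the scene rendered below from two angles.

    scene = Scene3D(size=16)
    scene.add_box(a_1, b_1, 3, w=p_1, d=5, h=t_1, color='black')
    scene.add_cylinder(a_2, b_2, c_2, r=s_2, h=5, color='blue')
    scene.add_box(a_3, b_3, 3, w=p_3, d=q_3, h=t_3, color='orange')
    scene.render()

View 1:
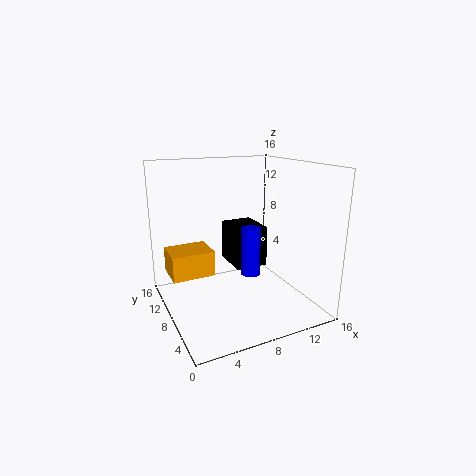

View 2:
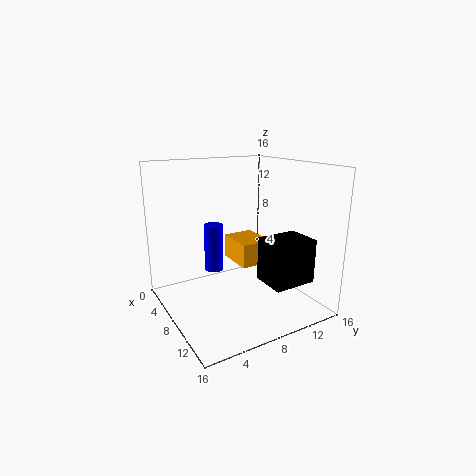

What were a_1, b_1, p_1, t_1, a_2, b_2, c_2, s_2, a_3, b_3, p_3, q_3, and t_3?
a_1 = 9
b_1 = 10
p_1 = 4
t_1 = 5
a_2 = 8
b_2 = 5
c_2 = 5
s_2 = 1
a_3 = 1
b_3 = 10
p_3 = 5
q_3 = 4
t_3 = 3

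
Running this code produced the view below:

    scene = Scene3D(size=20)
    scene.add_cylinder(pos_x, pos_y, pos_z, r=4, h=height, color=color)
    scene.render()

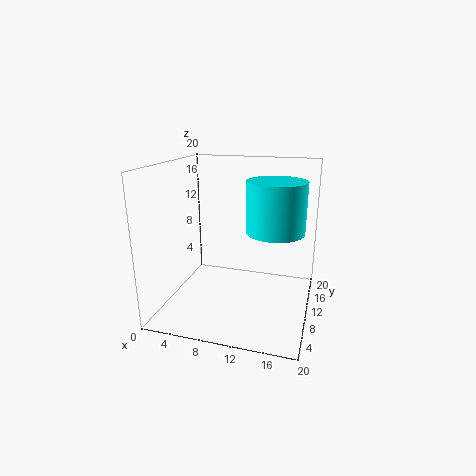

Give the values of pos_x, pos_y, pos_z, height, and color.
pos_x = 15, pos_y = 11, pos_z = 11, height = 7, color = 'cyan'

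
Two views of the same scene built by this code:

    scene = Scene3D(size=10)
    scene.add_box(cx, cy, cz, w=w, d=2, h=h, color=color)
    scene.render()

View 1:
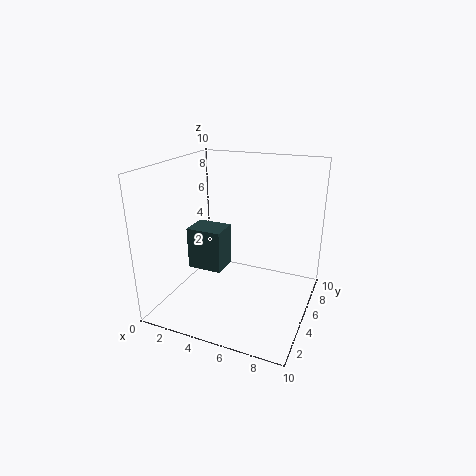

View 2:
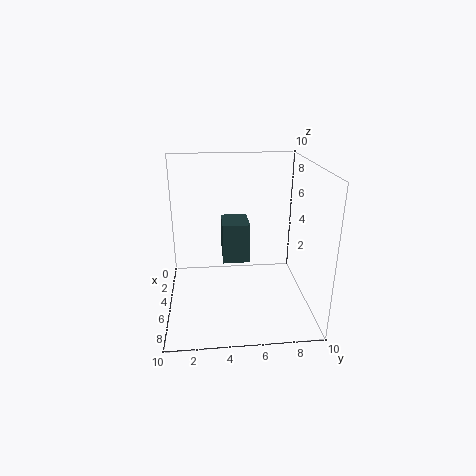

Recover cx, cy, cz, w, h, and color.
cx = 1.5; cy = 4; cz = 2.5; w = 2.5; h = 3; color = 'darkslategray'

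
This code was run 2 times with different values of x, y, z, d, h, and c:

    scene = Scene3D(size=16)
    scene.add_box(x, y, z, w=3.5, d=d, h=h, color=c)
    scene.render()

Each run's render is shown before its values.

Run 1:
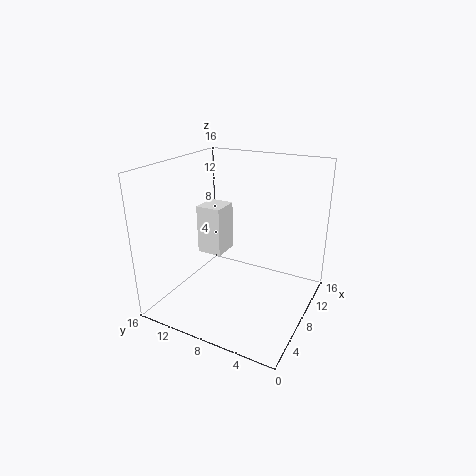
x = 10.5, y = 12, z = 3.5, d = 3.25, h = 6.25, c = 'white'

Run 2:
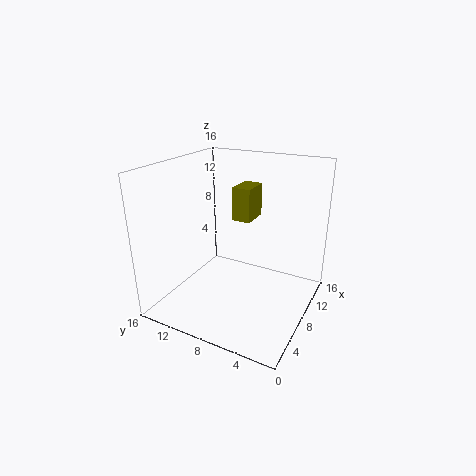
x = 10.75, y = 8, z = 8.75, d = 2.25, h = 4, c = 'olive'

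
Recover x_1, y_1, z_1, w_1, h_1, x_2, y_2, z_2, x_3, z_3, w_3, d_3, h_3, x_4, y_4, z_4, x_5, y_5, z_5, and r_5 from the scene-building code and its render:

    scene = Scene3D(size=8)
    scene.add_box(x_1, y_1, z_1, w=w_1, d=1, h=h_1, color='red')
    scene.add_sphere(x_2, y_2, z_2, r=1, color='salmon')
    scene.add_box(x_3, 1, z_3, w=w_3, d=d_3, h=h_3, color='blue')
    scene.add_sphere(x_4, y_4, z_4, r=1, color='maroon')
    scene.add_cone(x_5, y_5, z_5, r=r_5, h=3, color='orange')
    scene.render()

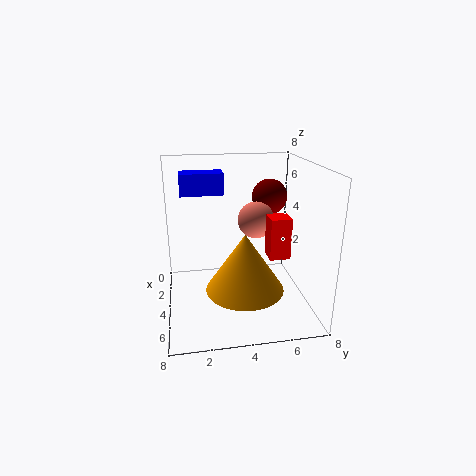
x_1 = 6; y_1 = 5; z_1 = 4; w_1 = 1; h_1 = 2; x_2 = 4; y_2 = 5; z_2 = 5; x_3 = 5; z_3 = 7; w_3 = 1; d_3 = 2; h_3 = 1; x_4 = 3; y_4 = 6; z_4 = 6; x_5 = 6; y_5 = 4; z_5 = 2; r_5 = 2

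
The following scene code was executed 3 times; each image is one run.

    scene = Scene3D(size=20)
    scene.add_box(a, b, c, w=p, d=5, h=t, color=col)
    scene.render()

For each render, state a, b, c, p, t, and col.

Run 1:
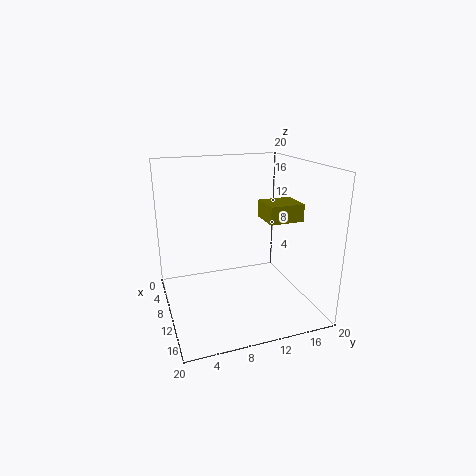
a = 7.5, b = 14, c = 12, p = 4.5, t = 2.5, col = 'olive'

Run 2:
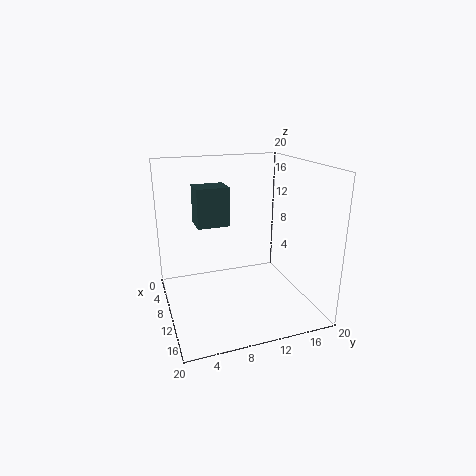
a = 1, b = 5.5, c = 10, p = 4, t = 6, col = 'darkslategray'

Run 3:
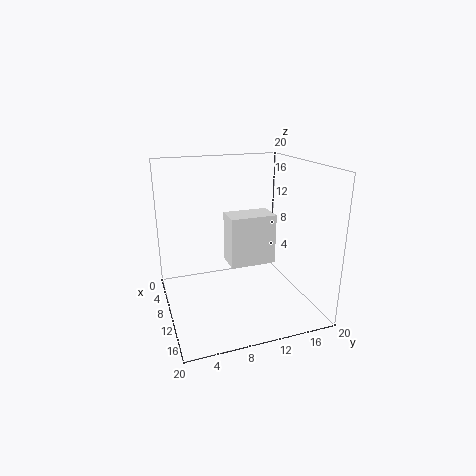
a = 16.5, b = 6, c = 10.5, p = 3, t = 5.5, col = 'white'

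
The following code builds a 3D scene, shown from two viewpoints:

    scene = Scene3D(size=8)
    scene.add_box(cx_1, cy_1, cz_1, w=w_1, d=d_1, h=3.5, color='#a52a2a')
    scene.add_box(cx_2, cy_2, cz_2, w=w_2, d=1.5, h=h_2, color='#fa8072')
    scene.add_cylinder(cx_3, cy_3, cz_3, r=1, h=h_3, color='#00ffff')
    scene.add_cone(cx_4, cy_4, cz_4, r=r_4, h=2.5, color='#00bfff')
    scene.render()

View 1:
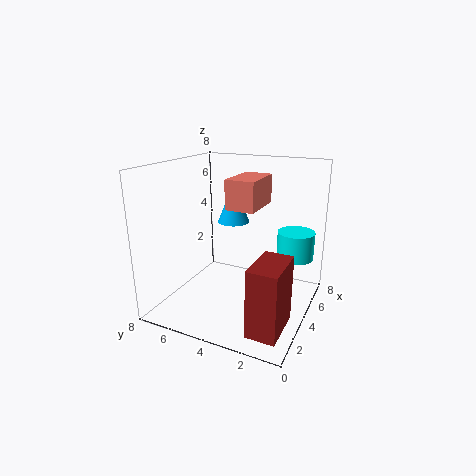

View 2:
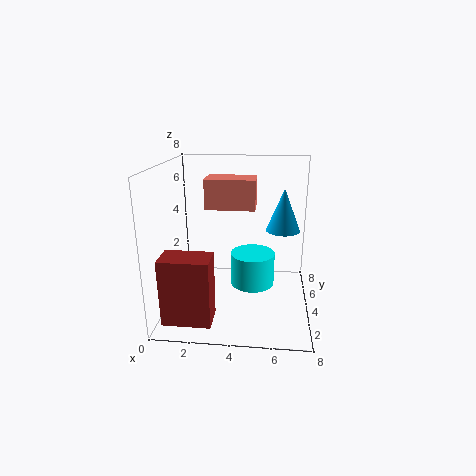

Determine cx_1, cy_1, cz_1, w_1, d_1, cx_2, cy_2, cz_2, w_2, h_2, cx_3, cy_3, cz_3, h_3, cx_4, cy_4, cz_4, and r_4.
cx_1 = 0.5
cy_1 = 0.5
cz_1 = 0.5
w_1 = 2.5
d_1 = 1.5
cx_2 = 2.5
cy_2 = 2.5
cz_2 = 6
w_2 = 2.5
h_2 = 1.5
cx_3 = 5
cy_3 = 1
cz_3 = 3
h_3 = 1.5
cx_4 = 6.5
cy_4 = 5.5
cz_4 = 4
r_4 = 1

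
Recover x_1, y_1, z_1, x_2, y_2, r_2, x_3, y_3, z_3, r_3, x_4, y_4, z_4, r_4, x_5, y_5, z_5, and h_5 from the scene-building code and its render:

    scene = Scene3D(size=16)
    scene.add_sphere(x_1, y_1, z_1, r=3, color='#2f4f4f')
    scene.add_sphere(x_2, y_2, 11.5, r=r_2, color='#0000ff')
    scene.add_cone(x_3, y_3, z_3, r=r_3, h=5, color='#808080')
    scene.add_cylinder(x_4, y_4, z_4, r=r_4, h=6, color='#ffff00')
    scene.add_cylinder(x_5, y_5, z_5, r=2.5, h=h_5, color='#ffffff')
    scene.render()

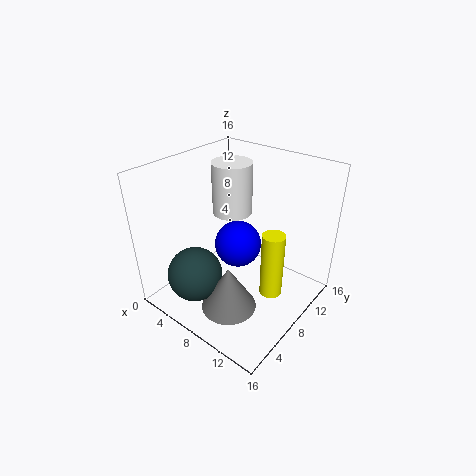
x_1 = 5.5; y_1 = 3.5; z_1 = 4.5; x_2 = 12; y_2 = 3; r_2 = 2; x_3 = 9.5; y_3 = 4.5; z_3 = 1.5; r_3 = 3; x_4 = 15; y_4 = 4; z_4 = 7; r_4 = 1; x_5 = 3.5; y_5 = 12.5; z_5 = 8; h_5 = 6.5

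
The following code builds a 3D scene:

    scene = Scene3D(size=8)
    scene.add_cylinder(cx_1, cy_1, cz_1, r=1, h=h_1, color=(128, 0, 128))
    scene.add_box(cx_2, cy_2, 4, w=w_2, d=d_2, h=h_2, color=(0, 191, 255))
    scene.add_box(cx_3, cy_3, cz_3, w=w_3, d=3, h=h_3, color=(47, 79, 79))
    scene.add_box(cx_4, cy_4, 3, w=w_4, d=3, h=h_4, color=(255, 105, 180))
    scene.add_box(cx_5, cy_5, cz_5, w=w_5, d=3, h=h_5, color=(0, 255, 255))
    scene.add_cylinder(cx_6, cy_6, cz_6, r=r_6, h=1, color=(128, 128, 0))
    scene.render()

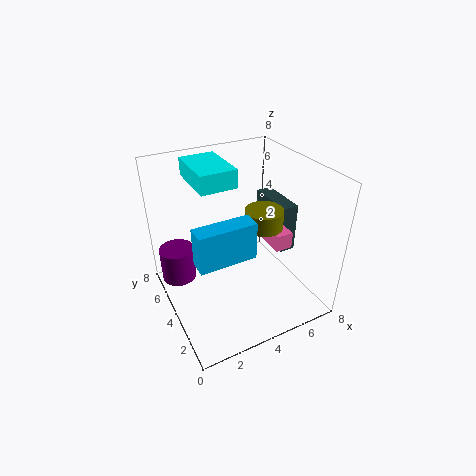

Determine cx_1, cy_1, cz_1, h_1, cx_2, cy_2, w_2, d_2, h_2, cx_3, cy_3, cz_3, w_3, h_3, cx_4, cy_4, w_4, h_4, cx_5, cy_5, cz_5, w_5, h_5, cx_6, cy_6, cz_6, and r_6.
cx_1 = 1; cy_1 = 6; cz_1 = 1; h_1 = 2; cx_2 = 1; cy_2 = 2; w_2 = 3; d_2 = 1; h_2 = 2; cx_3 = 7; cy_3 = 4; cz_3 = 2; w_3 = 1; h_3 = 3; cx_4 = 6; cy_4 = 3; w_4 = 1; h_4 = 1; cx_5 = 2; cy_5 = 4; cz_5 = 7; w_5 = 2; h_5 = 1; cx_6 = 5; cy_6 = 3; cz_6 = 5; r_6 = 1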